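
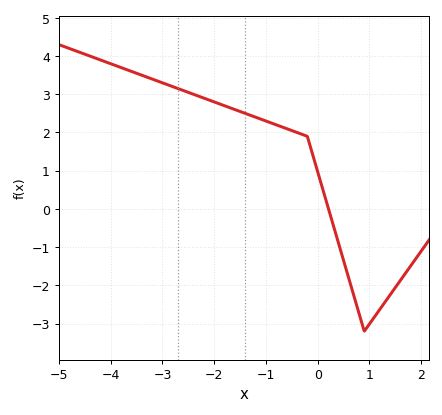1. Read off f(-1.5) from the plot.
2.55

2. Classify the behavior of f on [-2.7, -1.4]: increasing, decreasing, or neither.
decreasing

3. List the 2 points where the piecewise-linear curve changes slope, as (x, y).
(-0.2, 1.9); (0.9, -3.2)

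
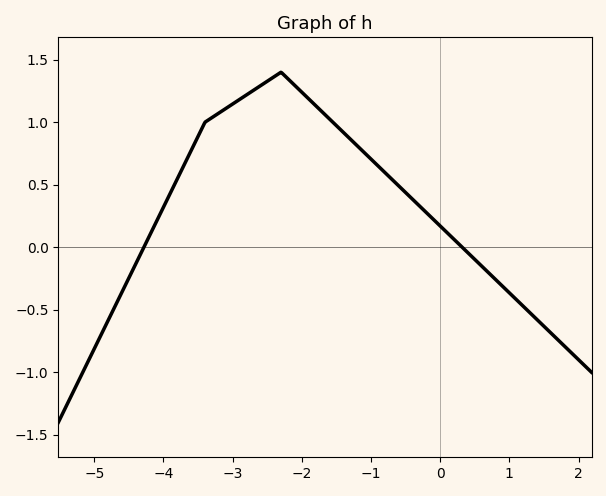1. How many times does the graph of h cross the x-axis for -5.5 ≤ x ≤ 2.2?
2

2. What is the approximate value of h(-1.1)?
0.75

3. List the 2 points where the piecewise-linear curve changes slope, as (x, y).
(-3.4, 1); (-2.3, 1.4)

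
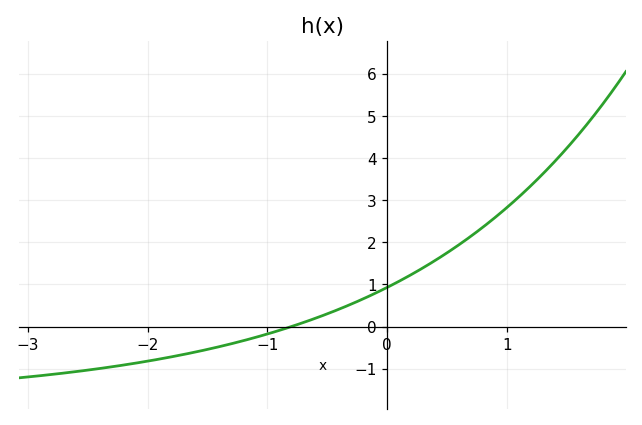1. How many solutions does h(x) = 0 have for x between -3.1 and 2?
1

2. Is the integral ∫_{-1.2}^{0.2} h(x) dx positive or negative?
positive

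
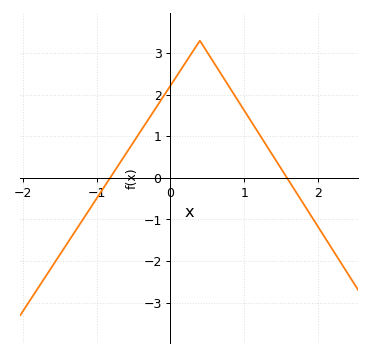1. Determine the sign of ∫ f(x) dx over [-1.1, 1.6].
positive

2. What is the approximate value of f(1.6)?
-0.057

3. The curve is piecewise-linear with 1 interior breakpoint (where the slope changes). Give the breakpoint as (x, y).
(0.4, 3.3)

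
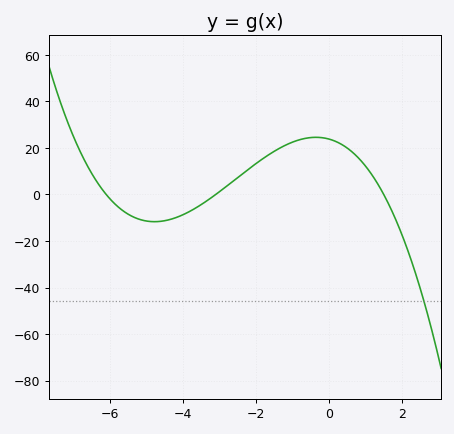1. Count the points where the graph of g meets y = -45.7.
1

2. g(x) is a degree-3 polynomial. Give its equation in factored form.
y = -0.84(x + 6.1)(x + 3.1)(x - 1.5)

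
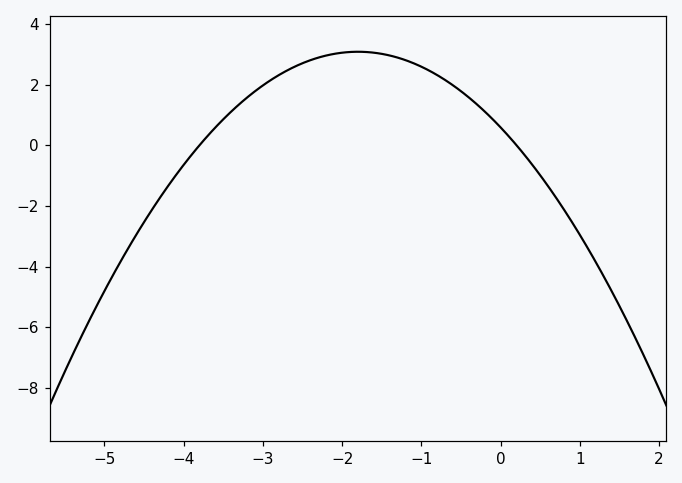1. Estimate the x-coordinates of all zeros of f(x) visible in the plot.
-3.8, 0.2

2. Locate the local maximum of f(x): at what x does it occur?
-1.8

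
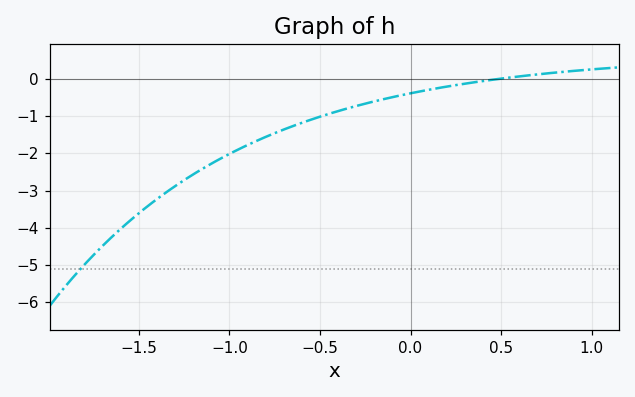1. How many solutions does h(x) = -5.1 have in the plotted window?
1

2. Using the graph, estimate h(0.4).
-0.061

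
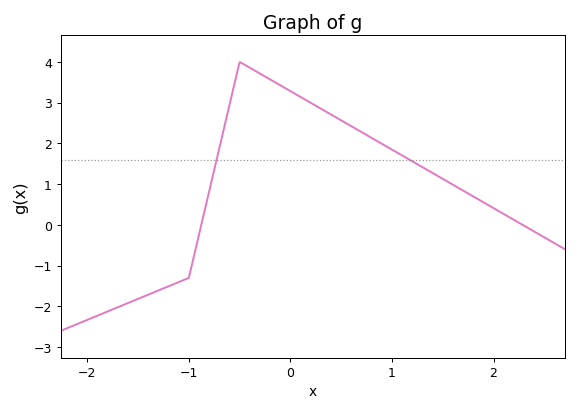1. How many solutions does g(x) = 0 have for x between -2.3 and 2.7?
2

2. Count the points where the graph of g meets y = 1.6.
2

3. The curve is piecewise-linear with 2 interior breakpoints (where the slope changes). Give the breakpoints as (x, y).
(-1, -1.3); (-0.5, 4)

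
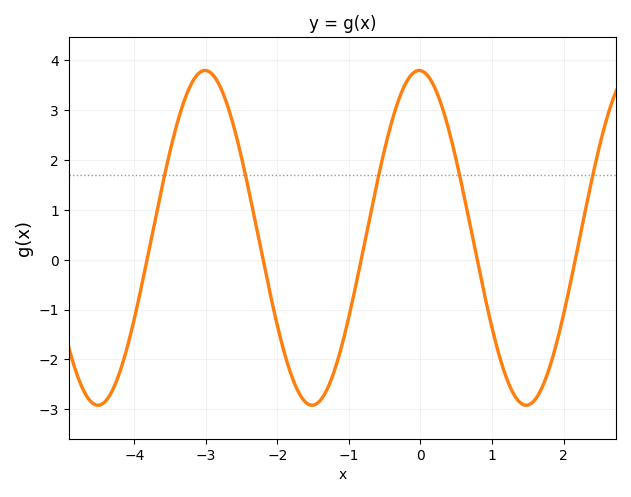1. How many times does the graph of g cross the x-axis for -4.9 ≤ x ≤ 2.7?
5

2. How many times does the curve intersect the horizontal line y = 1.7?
5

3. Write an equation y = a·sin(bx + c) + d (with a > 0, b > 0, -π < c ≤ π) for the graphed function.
y = 3.36sin(2.1x + 1.61) + 0.44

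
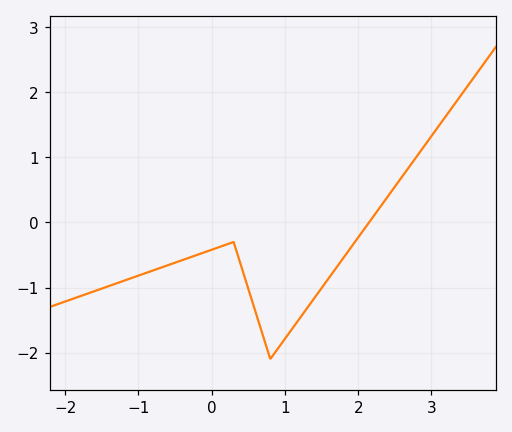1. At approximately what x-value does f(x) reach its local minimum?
0.8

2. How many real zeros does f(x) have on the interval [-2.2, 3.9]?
1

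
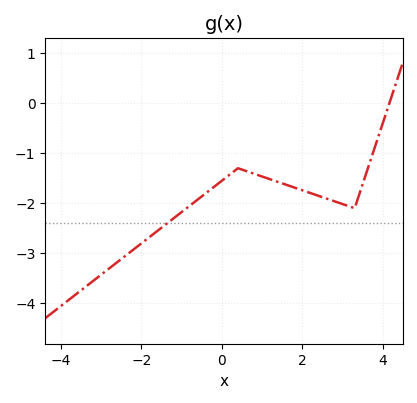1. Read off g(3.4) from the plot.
-1.86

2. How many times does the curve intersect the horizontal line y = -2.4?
1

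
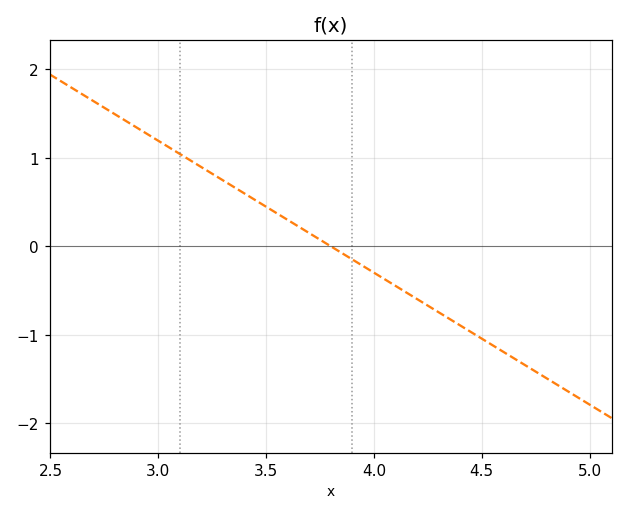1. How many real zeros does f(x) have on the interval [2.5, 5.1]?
1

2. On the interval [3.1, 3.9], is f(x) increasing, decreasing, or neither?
decreasing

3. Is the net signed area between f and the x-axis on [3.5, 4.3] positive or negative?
negative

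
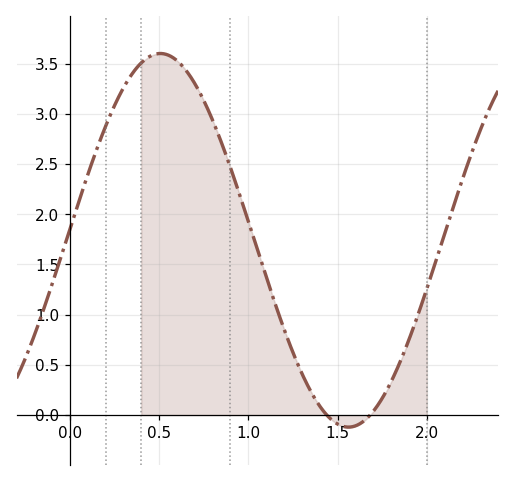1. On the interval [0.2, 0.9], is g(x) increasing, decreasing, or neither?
neither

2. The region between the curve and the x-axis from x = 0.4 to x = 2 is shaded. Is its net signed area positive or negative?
positive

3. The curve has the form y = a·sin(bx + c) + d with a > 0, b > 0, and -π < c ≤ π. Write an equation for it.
y = 1.86sin(2.98x + 0.06) + 1.74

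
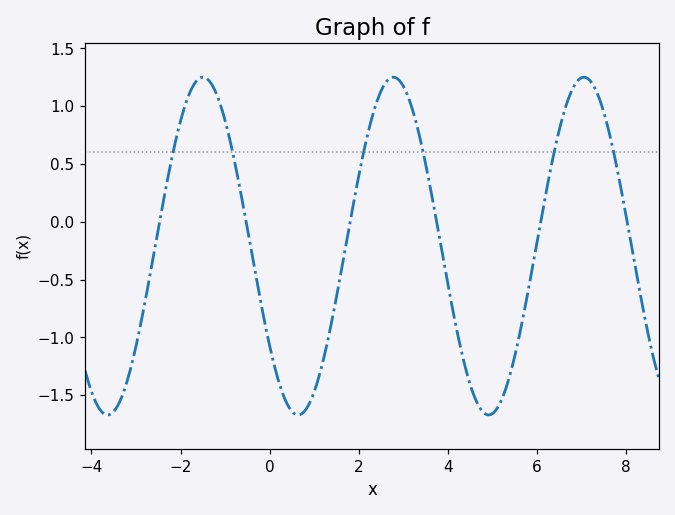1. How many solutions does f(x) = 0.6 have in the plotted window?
6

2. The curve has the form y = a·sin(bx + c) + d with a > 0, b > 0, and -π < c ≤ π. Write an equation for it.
y = 1.46sin(1.5x - 2.5) - 0.21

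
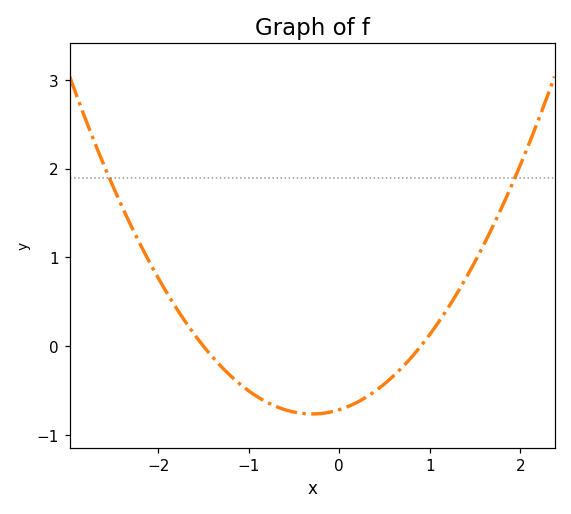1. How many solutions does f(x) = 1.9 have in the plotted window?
2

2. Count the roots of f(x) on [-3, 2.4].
2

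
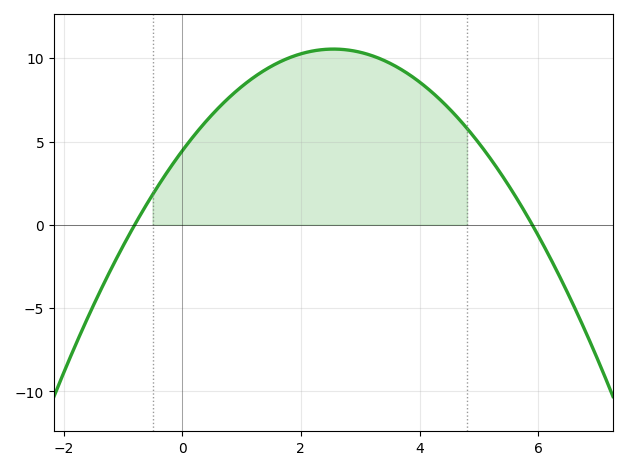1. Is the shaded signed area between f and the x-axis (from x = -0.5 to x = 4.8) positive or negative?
positive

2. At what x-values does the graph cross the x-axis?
-0.8, 5.9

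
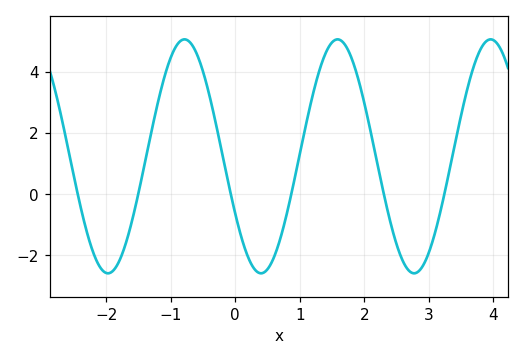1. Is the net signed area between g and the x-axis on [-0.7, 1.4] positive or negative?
positive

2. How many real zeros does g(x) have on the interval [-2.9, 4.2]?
6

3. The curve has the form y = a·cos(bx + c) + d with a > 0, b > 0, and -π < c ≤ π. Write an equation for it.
y = 3.82cos(2.6x + 2.1) + 1.23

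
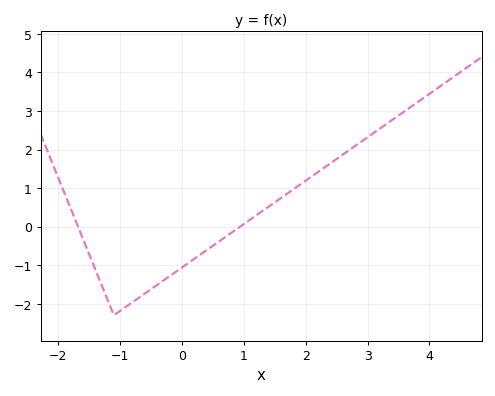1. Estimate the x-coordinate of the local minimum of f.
-1.1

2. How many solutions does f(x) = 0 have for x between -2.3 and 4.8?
2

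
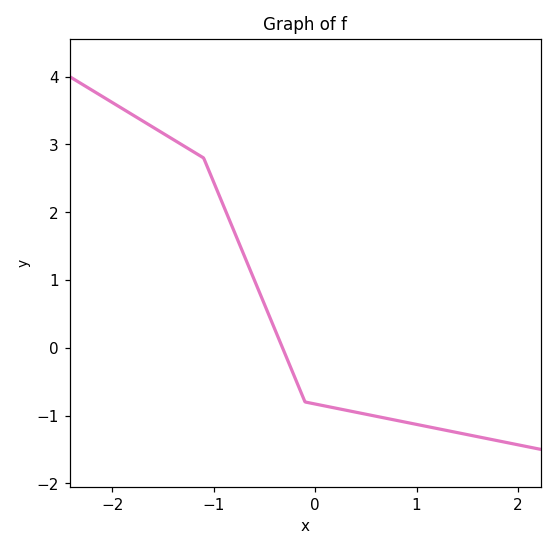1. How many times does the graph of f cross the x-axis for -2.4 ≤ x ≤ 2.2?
1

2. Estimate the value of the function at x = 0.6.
-1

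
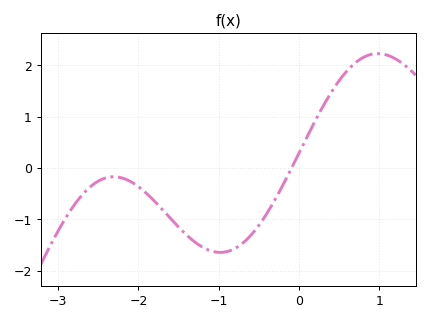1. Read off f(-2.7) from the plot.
-0.523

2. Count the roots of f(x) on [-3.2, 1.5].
1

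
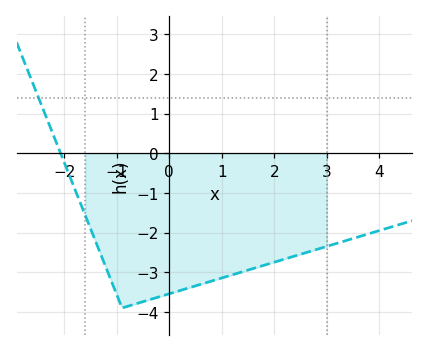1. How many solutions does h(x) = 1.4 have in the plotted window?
1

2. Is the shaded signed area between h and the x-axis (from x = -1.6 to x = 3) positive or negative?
negative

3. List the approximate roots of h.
-2.07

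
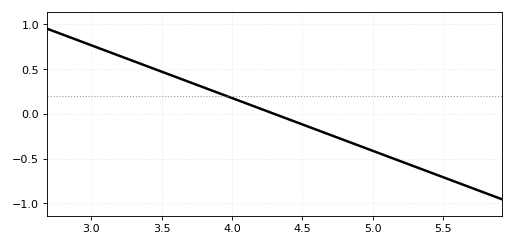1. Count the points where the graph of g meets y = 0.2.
1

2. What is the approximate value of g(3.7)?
0.35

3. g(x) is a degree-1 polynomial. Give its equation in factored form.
y = -0.59(x - 4.3)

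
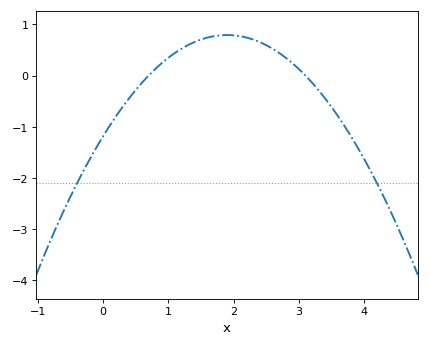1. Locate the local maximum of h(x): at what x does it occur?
1.9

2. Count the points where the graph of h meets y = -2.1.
2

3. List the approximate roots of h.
0.7, 3.1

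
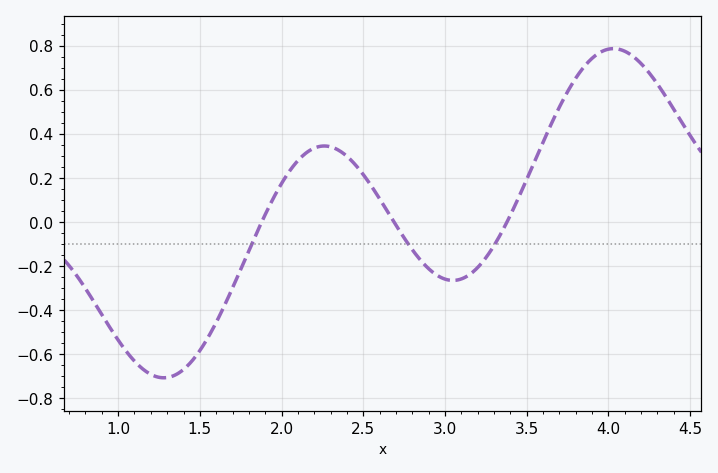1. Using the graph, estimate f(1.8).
-0.131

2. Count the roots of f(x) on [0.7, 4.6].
3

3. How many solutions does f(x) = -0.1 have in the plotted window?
3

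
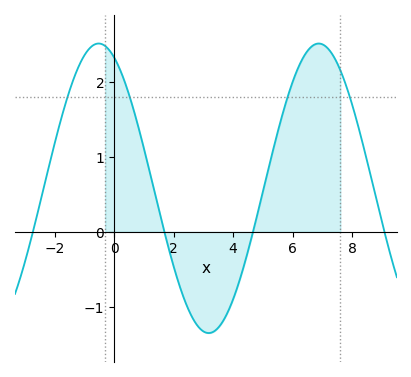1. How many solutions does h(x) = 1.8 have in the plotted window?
4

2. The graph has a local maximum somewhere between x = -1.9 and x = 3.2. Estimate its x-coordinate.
-0.519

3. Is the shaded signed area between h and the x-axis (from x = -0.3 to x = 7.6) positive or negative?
positive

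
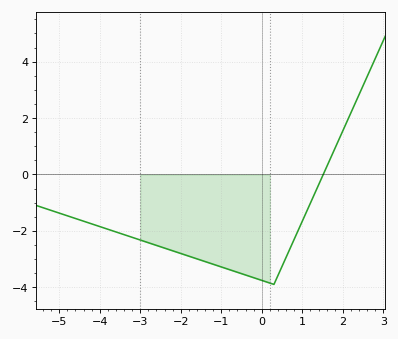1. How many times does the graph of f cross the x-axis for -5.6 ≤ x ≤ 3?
1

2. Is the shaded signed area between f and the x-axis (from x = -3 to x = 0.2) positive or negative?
negative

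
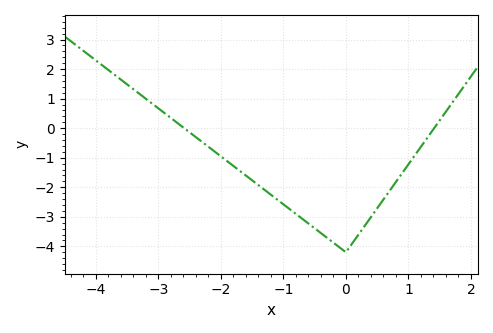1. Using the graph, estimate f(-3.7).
1.81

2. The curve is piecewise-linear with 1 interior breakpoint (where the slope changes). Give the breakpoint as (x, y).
(0, -4.2)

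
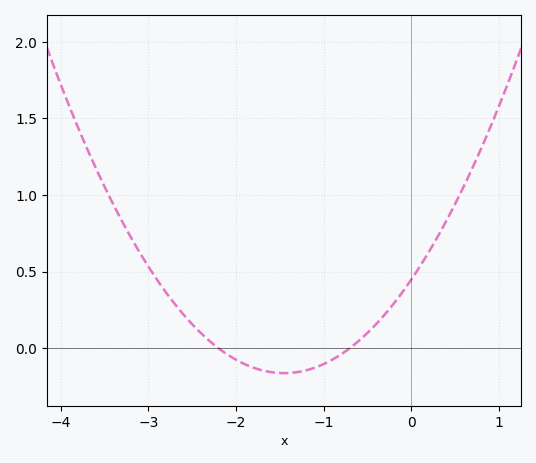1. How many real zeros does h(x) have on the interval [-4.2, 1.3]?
2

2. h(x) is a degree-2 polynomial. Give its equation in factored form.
y = 0.29(x + 2.2)(x + 0.7)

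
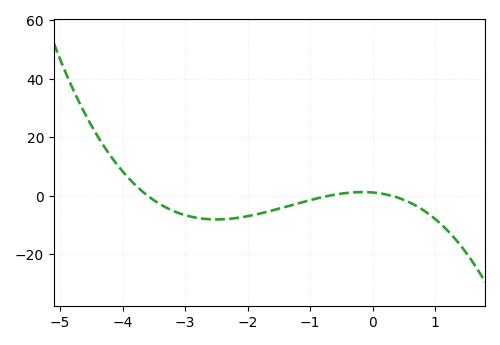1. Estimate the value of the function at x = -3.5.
-2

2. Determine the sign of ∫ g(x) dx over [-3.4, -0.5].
negative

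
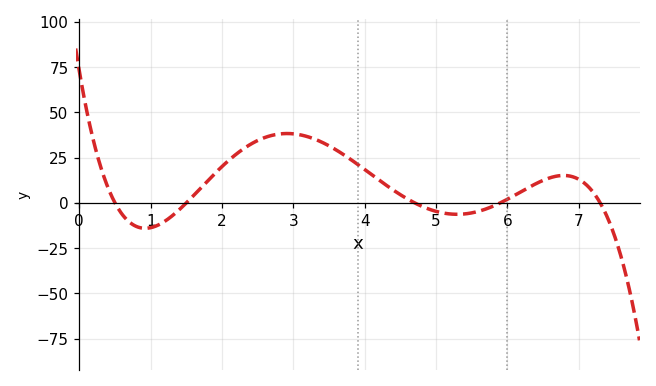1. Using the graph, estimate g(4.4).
8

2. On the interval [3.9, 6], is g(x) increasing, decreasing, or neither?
neither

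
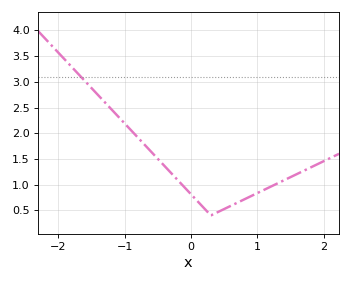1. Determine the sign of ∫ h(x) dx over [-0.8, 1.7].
positive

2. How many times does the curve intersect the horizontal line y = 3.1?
1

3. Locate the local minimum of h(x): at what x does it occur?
0.301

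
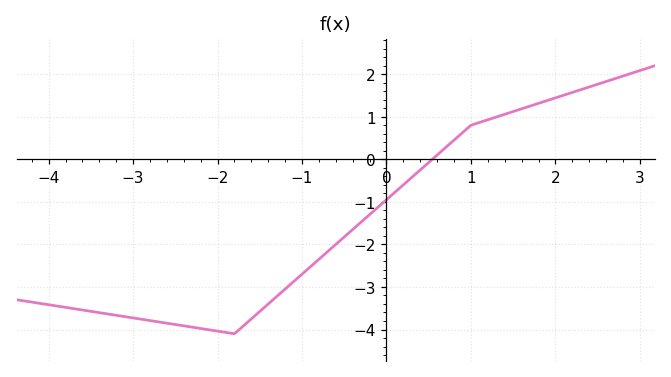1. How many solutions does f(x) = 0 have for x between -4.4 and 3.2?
1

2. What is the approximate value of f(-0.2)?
-1.3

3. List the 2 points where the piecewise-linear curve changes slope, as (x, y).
(-1.8, -4.1); (1, 0.8)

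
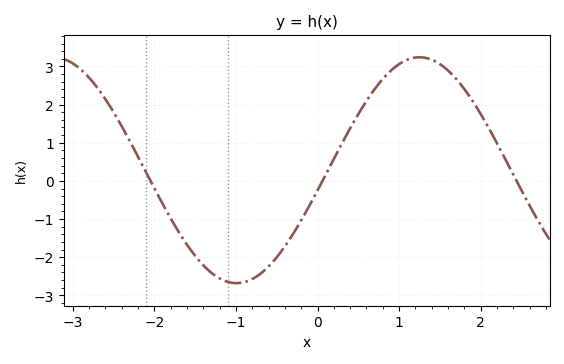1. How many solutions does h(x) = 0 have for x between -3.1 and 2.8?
3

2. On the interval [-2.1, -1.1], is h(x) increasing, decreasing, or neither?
decreasing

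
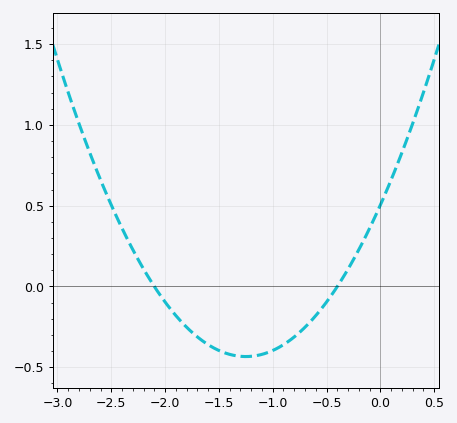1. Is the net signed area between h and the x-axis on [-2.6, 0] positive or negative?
negative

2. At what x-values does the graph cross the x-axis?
-2.1, -0.4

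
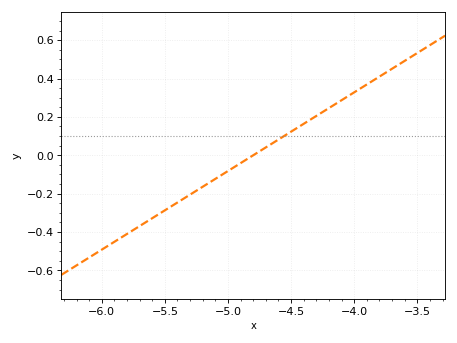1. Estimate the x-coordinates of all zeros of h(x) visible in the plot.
-4.8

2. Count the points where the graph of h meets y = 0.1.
1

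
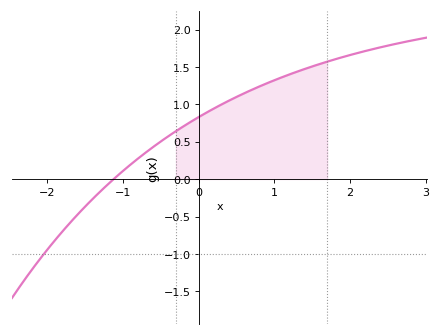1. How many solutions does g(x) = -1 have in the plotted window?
1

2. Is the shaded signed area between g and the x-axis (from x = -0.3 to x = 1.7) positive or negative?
positive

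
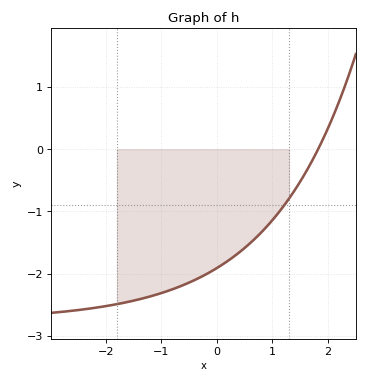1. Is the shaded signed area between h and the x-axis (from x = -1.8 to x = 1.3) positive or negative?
negative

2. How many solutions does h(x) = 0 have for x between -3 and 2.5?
1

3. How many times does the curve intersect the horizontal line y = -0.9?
1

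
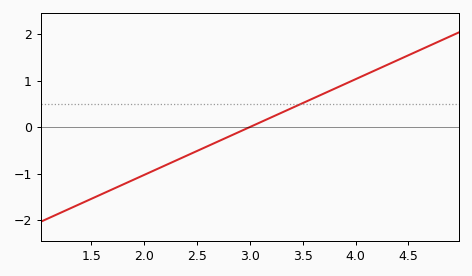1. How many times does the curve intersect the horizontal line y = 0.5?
1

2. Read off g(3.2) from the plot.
0.2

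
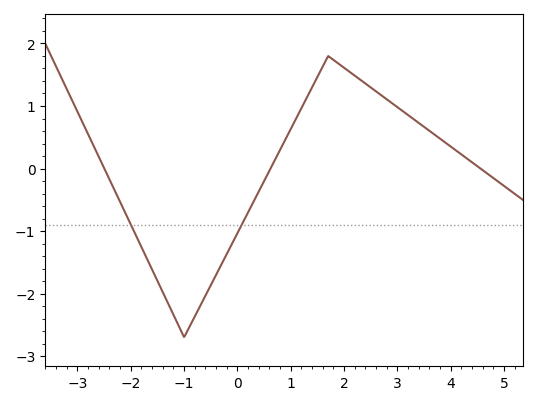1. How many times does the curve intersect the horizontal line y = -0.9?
2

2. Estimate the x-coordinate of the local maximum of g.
1.8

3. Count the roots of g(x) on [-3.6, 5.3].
3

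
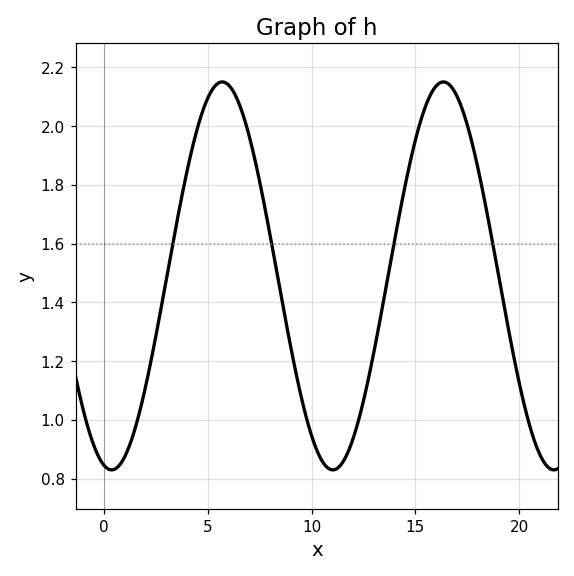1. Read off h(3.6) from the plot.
1.7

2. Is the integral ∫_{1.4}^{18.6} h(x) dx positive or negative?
positive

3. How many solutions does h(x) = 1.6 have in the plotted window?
4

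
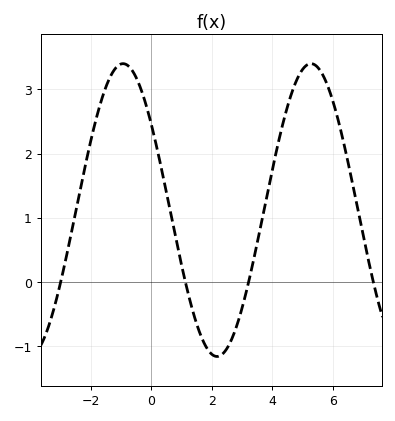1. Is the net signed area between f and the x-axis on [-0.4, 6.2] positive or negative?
positive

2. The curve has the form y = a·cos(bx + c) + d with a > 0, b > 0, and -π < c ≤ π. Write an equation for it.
y = 2.28cos(1x + 0.95) + 1.12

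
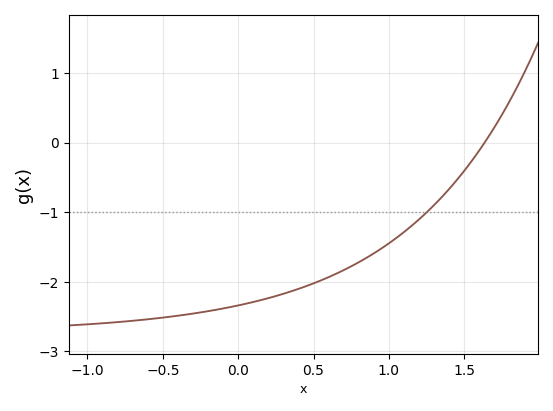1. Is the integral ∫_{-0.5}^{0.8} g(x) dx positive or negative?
negative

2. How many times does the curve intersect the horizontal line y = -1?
1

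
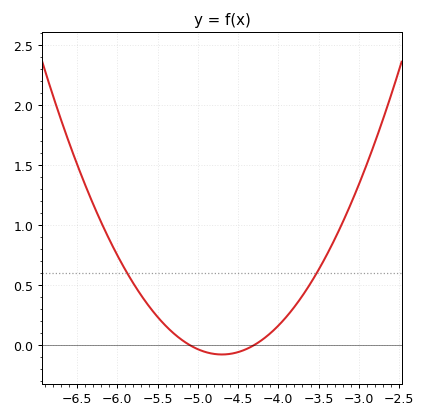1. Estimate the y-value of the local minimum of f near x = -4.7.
-0.1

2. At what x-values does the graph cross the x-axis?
-5.1, -4.3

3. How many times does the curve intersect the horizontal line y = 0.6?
2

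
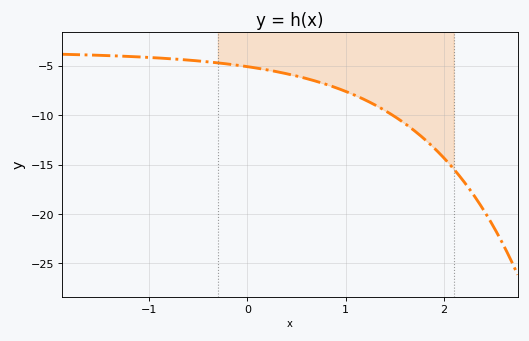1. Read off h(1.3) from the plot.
-9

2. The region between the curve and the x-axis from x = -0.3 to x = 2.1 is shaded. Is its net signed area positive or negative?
negative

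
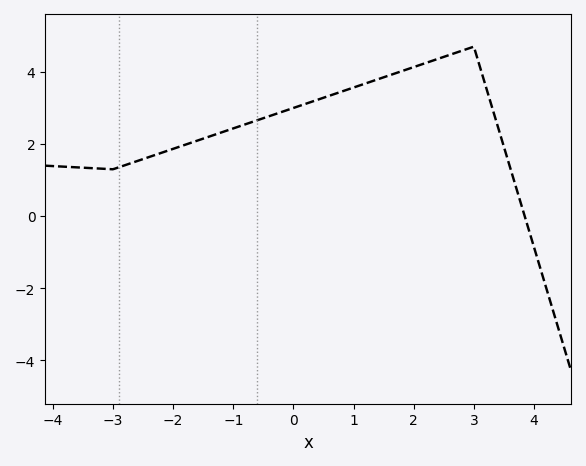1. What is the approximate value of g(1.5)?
3.8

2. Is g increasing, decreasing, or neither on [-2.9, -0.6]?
increasing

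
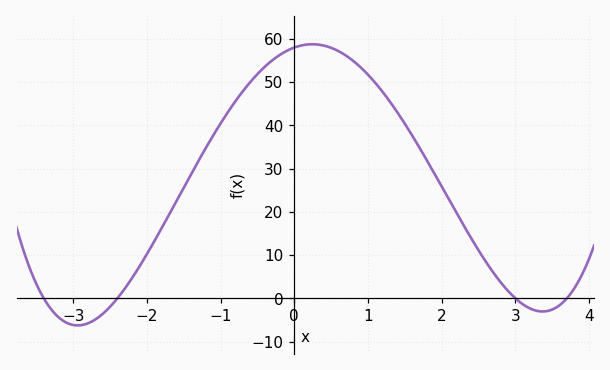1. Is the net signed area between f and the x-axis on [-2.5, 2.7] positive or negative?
positive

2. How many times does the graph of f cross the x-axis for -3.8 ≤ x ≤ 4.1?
4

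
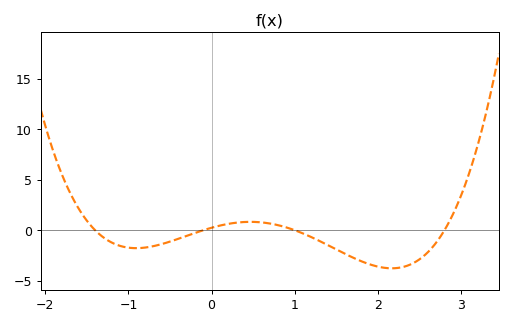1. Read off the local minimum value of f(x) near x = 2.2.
-4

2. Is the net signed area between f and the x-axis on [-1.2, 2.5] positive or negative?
negative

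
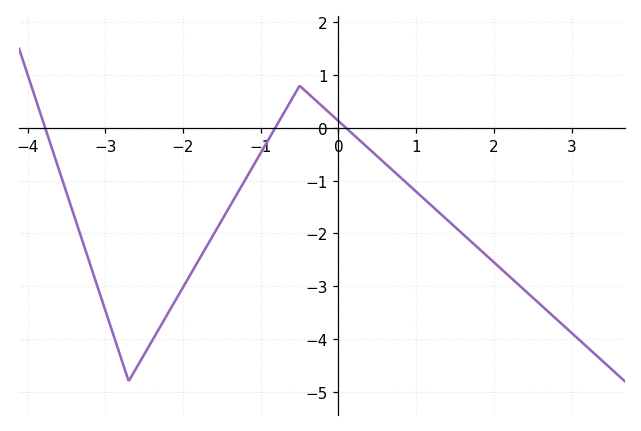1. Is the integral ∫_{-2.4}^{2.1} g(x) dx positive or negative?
negative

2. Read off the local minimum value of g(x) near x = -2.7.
-4.8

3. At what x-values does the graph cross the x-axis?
-3.8, -0.8, 0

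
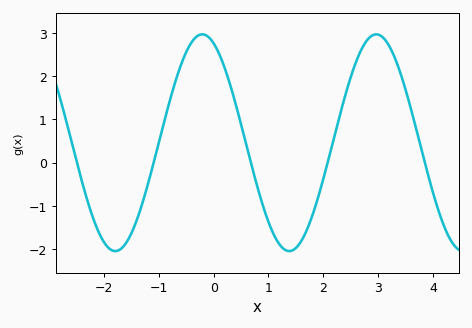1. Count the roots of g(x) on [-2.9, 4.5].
5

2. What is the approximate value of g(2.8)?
2.84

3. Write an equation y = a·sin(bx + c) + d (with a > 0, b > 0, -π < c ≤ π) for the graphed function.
y = 2.51sin(1.98x + 1.98) + 0.46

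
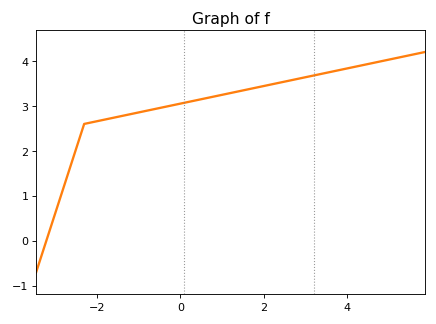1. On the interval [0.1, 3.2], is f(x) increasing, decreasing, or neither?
increasing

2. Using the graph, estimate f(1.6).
3.37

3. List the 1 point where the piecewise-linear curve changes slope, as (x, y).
(-2.3, 2.6)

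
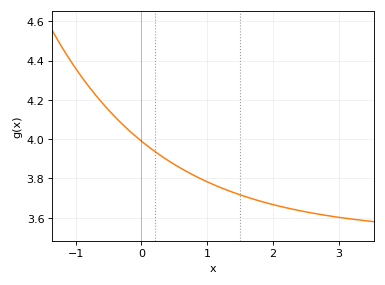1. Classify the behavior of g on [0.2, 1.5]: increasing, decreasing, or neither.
decreasing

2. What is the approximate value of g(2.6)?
3.62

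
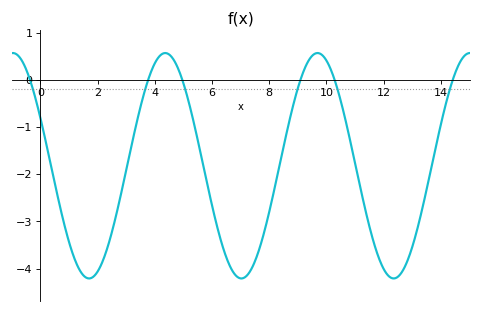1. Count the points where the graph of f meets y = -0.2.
6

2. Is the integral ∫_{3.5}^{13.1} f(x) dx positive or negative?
negative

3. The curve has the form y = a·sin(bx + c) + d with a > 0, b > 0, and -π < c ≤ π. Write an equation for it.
y = 2.39sin(1.18x + 2.7) - 1.82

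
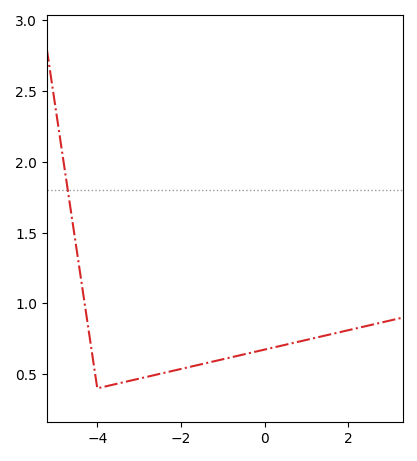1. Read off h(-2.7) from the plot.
0.489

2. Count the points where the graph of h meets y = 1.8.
1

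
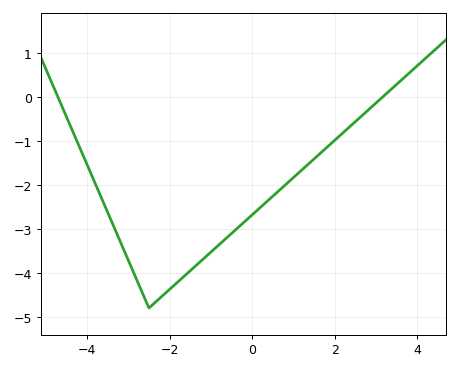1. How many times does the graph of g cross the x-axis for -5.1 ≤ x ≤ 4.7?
2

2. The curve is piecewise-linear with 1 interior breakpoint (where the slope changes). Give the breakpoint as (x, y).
(-2.5, -4.8)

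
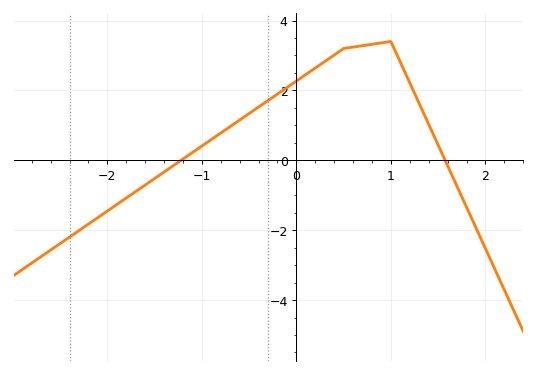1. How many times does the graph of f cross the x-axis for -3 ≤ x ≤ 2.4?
2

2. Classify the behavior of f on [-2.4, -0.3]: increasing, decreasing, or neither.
increasing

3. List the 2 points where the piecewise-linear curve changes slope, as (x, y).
(0.5, 3.2); (1, 3.4)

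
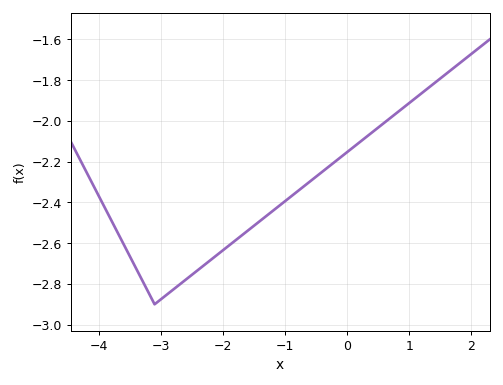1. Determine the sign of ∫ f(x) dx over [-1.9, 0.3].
negative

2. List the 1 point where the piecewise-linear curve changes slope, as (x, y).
(-3.1, -2.9)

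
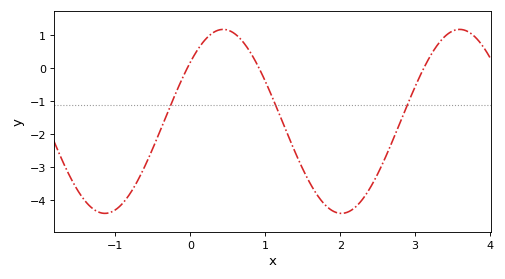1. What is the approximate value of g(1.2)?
-1.46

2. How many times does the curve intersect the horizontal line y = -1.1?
3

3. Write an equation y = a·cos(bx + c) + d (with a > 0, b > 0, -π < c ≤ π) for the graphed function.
y = 2.79cos(1.99x - 0.87) - 1.61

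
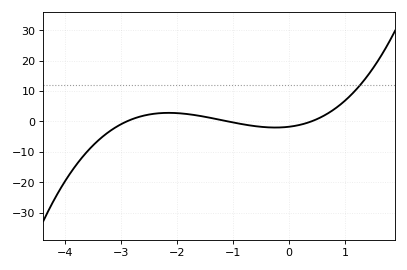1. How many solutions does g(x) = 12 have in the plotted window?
1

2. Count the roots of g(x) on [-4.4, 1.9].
3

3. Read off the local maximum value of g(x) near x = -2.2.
2.79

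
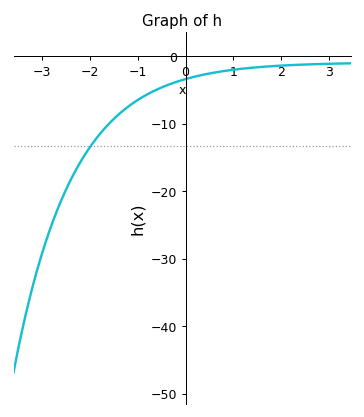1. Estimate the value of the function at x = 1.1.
-1.9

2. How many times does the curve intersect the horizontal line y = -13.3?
1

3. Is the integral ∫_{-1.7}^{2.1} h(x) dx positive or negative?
negative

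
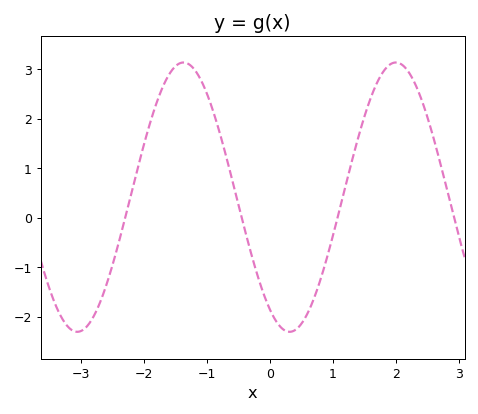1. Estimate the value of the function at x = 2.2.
3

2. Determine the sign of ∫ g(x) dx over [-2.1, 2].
positive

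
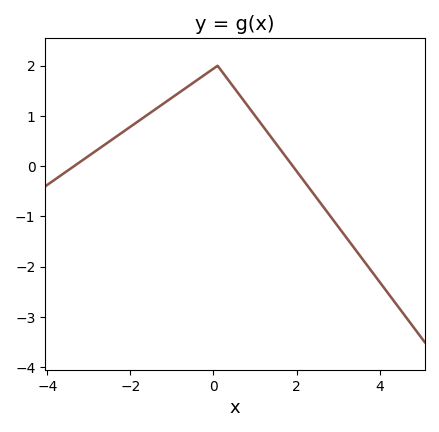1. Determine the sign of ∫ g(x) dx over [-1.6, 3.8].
positive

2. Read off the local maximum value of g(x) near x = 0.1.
2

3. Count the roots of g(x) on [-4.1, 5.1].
2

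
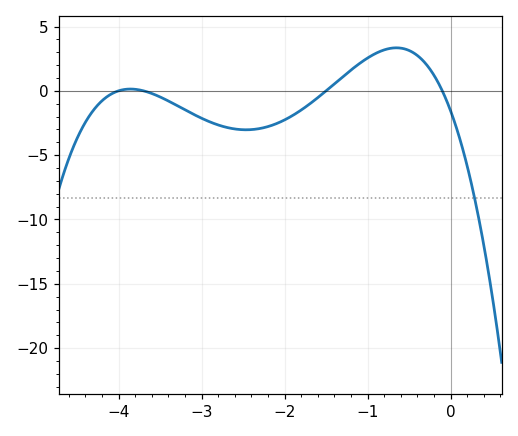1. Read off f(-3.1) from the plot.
-2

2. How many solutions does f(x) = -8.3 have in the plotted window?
1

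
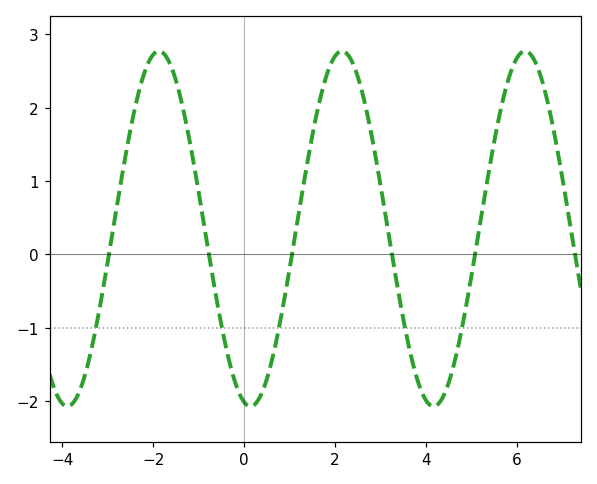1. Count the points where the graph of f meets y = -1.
5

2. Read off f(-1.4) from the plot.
2.1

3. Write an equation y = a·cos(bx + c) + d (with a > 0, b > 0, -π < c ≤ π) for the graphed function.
y = 2.42cos(1.6x + 2.9) + 0.35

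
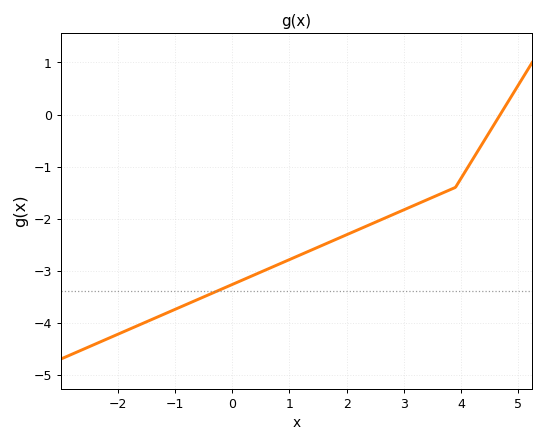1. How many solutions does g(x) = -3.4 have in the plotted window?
1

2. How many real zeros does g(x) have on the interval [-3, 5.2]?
1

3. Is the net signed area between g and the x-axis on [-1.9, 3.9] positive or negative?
negative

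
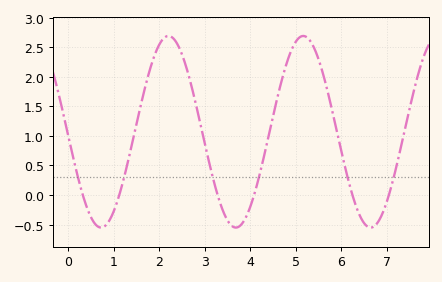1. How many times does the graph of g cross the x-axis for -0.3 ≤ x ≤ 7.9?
6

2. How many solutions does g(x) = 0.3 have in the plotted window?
6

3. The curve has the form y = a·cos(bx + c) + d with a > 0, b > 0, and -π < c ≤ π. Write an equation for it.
y = 1.62cos(2.12x + 1.62) + 1.07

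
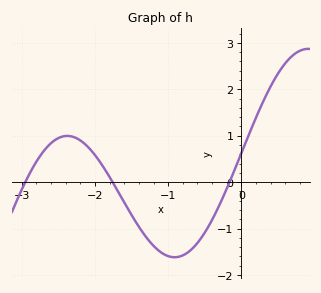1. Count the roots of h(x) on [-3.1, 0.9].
3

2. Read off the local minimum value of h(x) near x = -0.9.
-1.62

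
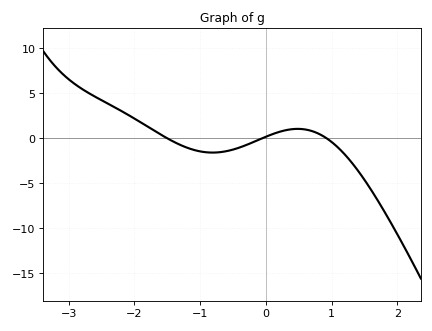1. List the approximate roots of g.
-1.5, -0.06, 0.926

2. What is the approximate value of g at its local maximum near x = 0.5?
1.06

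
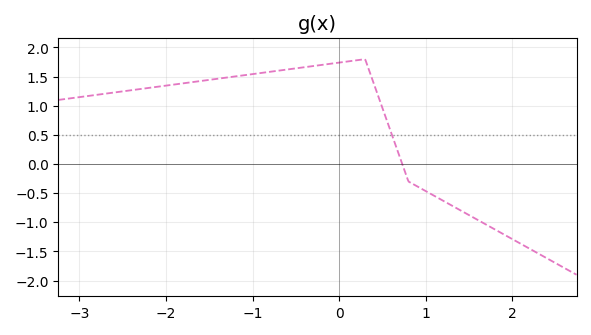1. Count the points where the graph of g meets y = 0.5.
1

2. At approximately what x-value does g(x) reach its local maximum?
0.3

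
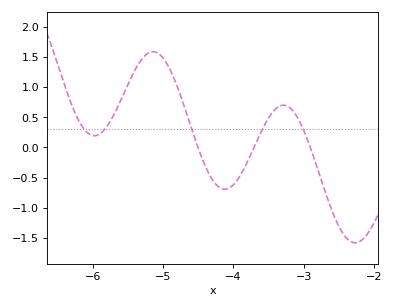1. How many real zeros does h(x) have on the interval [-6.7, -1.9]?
3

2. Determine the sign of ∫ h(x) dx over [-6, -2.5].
positive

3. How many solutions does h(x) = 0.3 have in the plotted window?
5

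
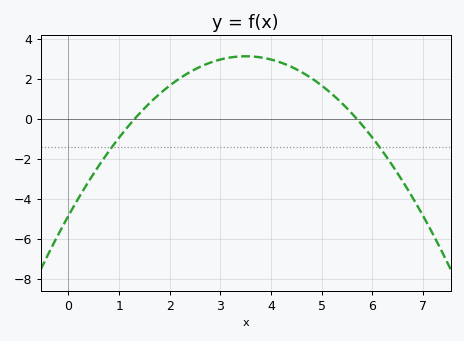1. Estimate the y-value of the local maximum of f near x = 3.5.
3.15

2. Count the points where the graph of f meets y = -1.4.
2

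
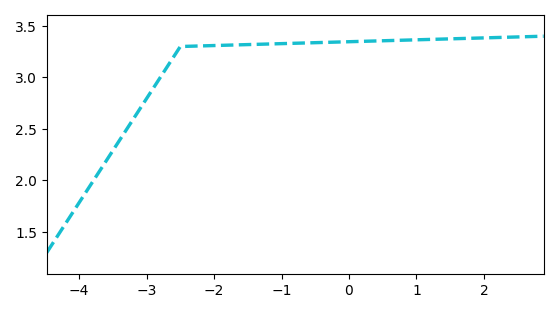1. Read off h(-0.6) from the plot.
3.35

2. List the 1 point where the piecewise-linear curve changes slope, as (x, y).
(-2.5, 3.3)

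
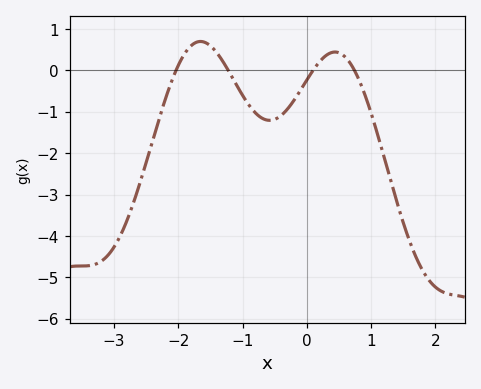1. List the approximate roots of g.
-2, -1.2, 0.1, 0.7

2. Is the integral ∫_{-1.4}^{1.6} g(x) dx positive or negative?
negative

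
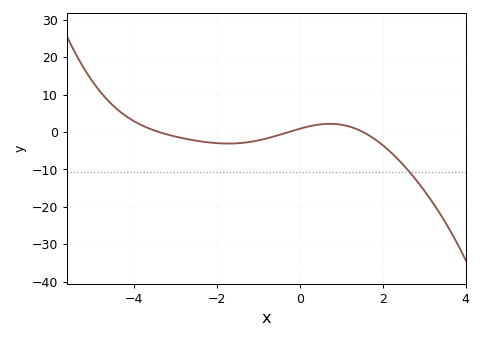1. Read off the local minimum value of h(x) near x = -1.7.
-3.11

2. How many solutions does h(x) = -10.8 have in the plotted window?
1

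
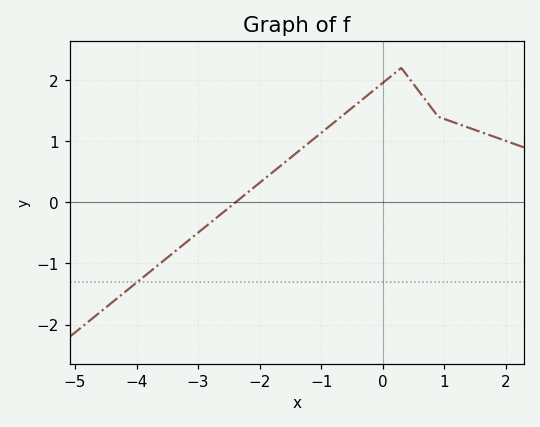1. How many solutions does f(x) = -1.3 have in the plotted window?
1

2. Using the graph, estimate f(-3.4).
-0.8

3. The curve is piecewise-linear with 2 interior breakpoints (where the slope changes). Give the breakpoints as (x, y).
(0.3, 2.2); (0.9, 1.4)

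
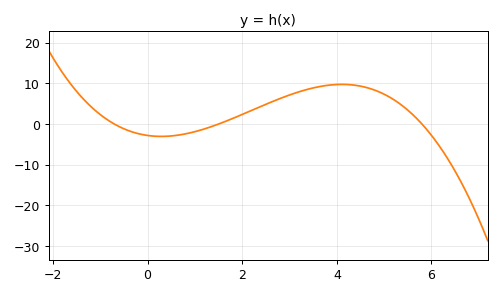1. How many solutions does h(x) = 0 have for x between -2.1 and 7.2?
3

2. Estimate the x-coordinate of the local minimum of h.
0.2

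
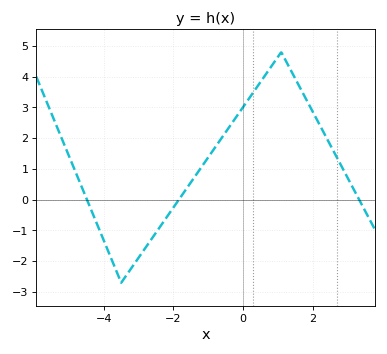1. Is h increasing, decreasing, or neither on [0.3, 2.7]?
neither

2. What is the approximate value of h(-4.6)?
0.32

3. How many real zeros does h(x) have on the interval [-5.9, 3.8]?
3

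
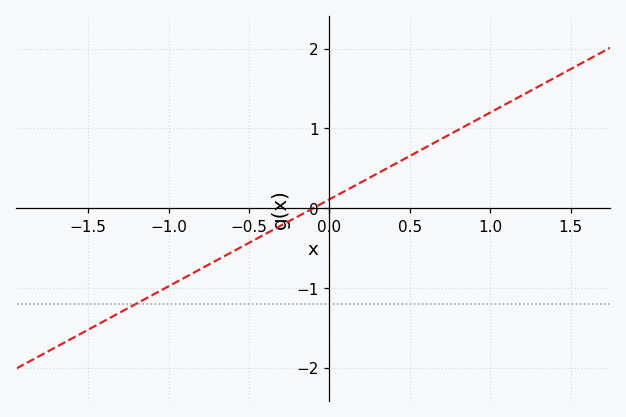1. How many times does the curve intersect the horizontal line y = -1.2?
1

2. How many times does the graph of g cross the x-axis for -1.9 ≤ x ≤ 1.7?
1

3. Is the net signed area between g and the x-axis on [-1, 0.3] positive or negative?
negative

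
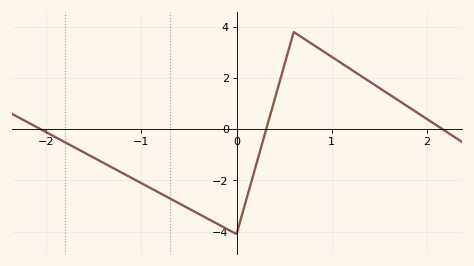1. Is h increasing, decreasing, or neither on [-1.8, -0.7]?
decreasing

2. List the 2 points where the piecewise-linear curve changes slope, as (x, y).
(0, -4.1); (0.6, 3.8)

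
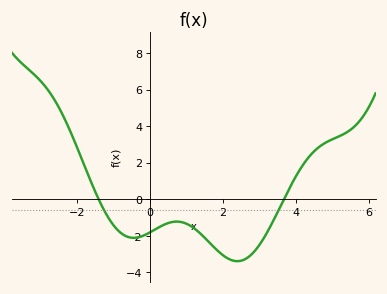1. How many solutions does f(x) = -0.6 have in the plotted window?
2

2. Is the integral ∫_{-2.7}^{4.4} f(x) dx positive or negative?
negative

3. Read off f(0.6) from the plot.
-1.2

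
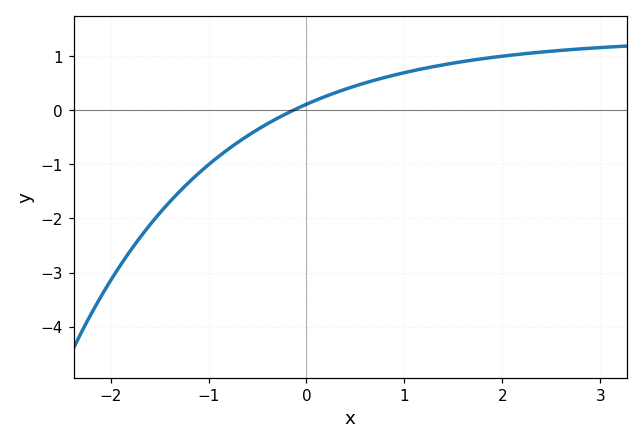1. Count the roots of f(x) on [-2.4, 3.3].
1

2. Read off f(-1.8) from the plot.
-2.6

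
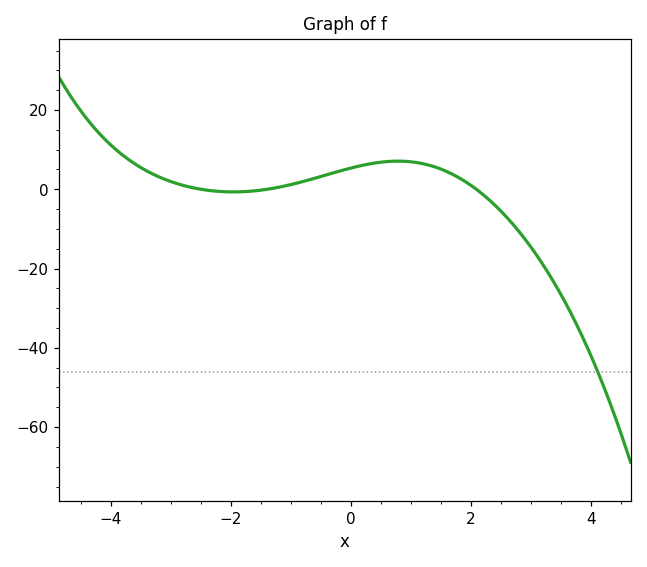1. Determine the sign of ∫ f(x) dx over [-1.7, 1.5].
positive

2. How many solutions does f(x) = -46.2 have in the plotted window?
1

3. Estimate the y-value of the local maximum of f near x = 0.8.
8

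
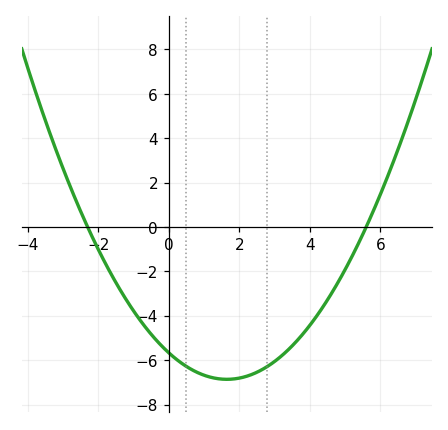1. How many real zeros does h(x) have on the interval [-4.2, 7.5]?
2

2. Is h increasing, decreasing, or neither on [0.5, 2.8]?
neither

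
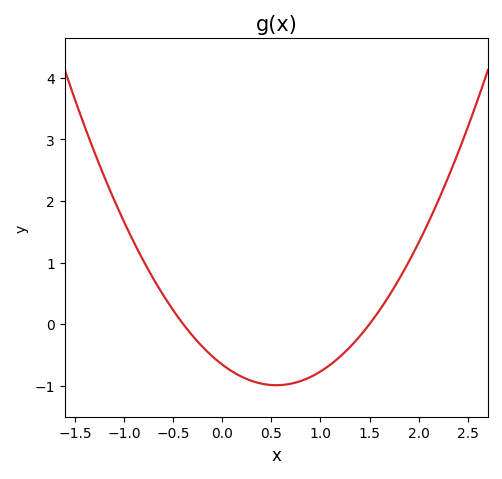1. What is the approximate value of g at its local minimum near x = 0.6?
-0.993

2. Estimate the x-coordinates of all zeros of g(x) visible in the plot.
-0.4, 1.5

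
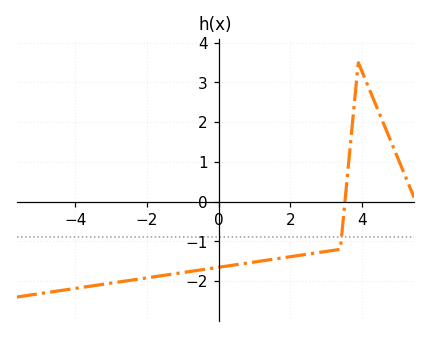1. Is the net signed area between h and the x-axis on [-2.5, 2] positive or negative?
negative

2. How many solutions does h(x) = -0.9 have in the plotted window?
1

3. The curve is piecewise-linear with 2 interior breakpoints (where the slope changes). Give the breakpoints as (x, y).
(3.4, -1.2); (3.9, 3.5)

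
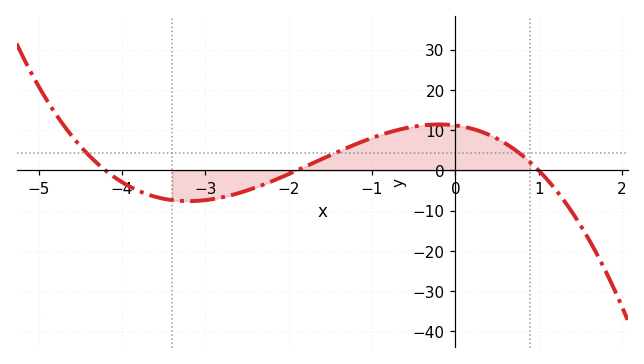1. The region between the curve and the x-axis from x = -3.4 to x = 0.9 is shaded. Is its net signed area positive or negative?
positive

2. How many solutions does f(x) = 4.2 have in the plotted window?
3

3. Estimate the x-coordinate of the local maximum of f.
-0.195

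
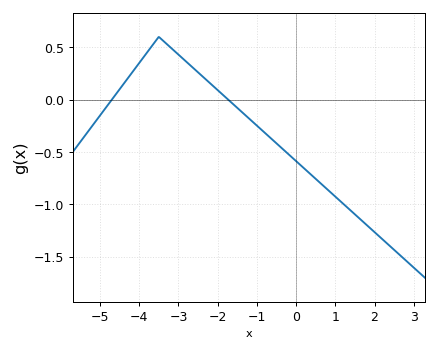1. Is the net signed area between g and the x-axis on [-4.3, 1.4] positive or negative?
negative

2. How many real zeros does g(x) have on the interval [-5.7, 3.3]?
2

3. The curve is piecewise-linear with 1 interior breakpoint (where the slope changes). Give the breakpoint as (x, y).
(-3.5, 0.6)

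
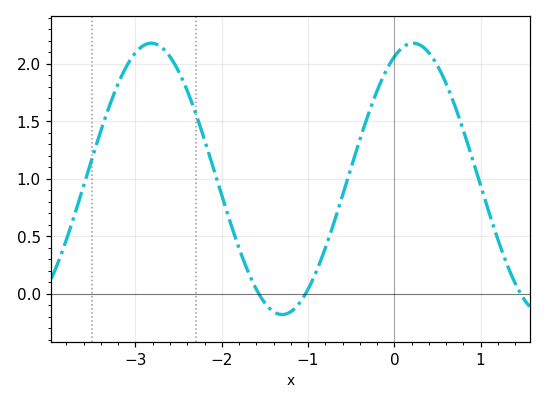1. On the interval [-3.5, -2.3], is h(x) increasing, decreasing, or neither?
neither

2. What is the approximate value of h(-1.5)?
-0.08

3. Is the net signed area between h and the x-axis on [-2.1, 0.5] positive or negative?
positive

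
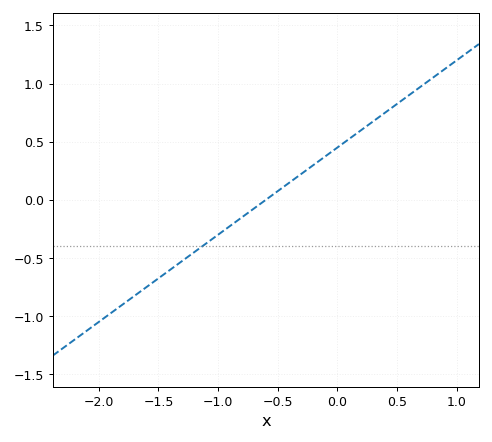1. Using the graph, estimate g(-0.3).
0.225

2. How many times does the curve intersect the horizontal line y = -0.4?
1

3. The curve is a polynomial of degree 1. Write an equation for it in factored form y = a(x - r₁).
y = 0.75(x + 0.6)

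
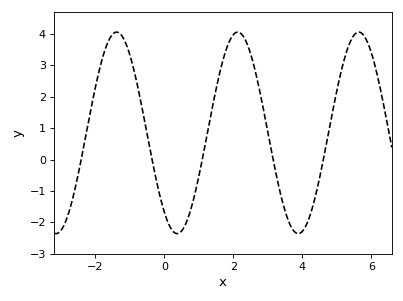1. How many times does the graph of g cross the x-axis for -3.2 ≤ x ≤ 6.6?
5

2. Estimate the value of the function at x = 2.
3.98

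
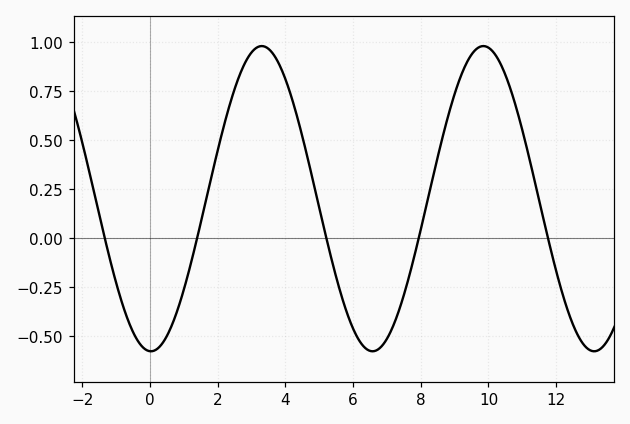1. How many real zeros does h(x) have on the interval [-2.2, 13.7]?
5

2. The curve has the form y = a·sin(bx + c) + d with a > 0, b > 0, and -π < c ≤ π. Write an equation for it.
y = 0.78sin(0.96x - 1.6) + 0.2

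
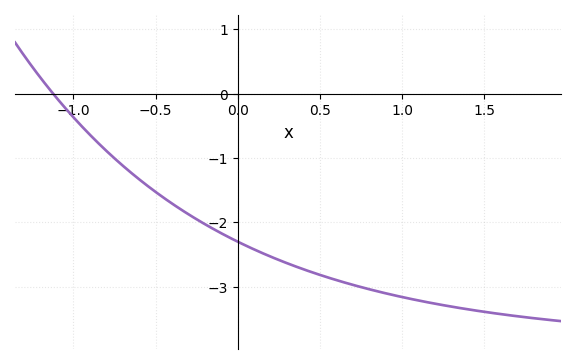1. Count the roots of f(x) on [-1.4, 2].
1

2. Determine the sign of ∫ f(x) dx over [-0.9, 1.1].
negative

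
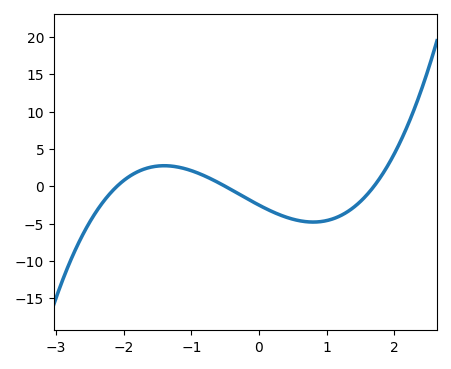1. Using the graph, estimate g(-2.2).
-0.935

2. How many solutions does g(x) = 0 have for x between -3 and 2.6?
3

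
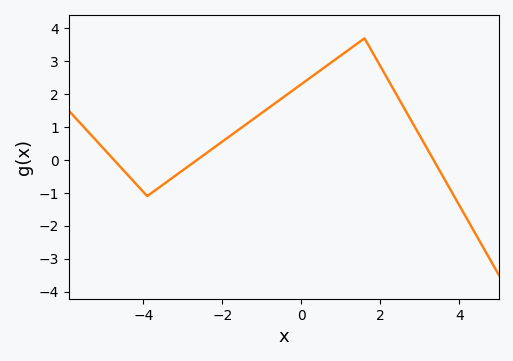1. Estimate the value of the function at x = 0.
2.3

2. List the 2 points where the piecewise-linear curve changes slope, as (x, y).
(-3.9, -1.1); (1.6, 3.7)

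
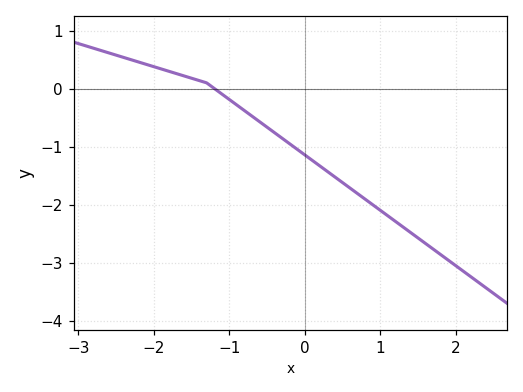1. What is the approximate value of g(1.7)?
-2.76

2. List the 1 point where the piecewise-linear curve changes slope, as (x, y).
(-1.3, 0.1)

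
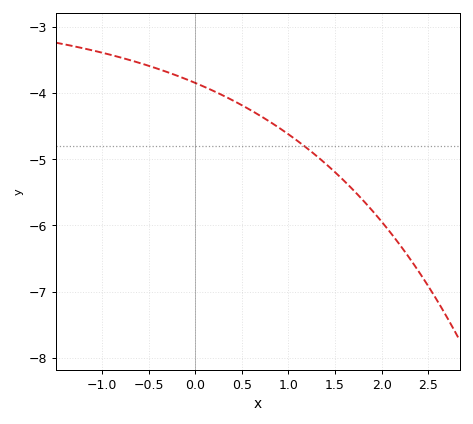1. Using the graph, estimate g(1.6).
-5.3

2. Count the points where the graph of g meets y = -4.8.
1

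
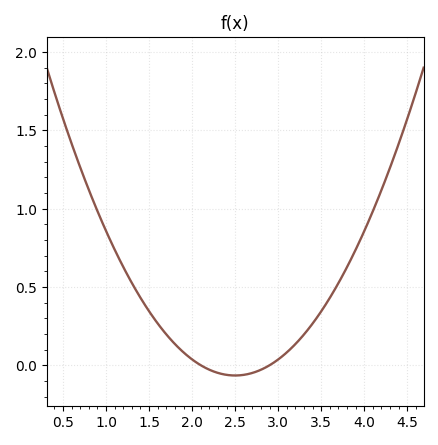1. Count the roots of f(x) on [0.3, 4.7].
2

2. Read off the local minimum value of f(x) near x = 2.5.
-0.05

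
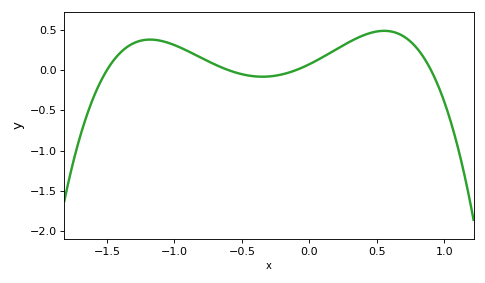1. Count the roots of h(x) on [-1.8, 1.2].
4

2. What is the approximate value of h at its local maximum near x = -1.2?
0.4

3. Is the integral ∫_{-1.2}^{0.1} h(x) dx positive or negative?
positive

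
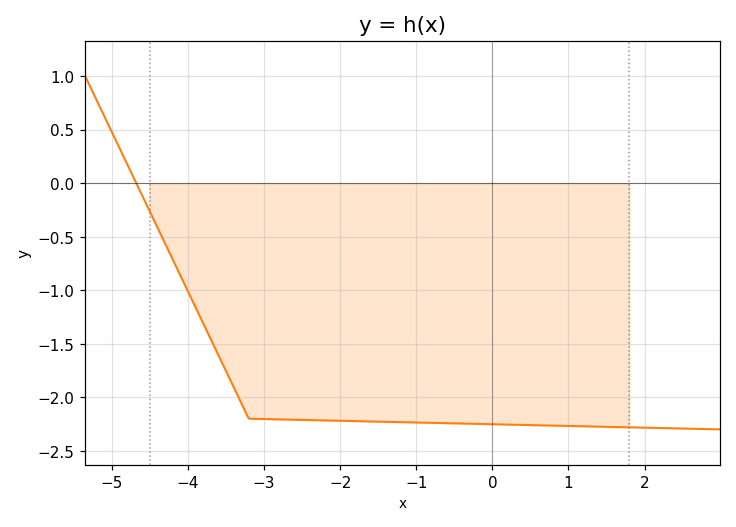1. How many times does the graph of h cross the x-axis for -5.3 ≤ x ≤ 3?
1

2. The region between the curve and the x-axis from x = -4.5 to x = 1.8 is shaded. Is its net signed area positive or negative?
negative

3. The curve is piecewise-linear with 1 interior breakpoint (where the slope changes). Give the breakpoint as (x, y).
(-3.2, -2.2)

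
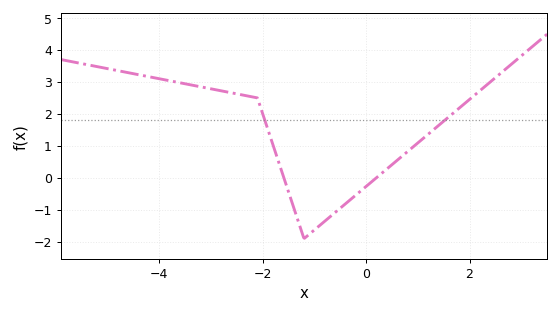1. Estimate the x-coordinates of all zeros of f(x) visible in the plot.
-1.6, 0.2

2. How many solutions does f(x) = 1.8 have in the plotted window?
2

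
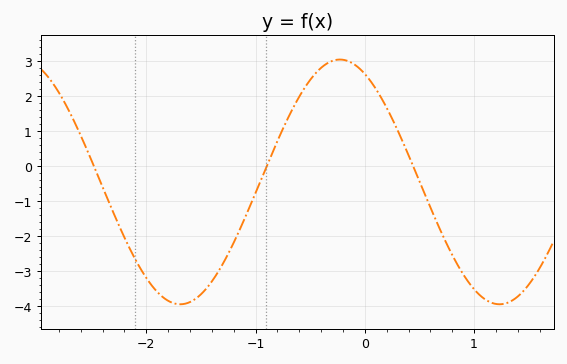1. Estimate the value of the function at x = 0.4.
0.3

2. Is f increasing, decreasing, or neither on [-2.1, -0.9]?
neither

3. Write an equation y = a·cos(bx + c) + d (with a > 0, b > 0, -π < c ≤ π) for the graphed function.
y = 3.49cos(2.1x + 0.49) - 0.46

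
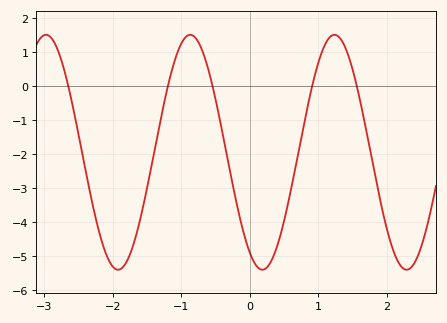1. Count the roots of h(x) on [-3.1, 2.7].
5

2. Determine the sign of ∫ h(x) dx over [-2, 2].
negative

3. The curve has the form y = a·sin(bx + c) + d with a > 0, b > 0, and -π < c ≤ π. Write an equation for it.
y = 3.46sin(3x - 2.1) - 1.94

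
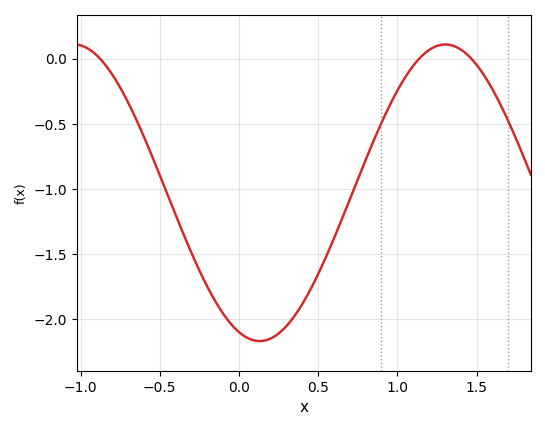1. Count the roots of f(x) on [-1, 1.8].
3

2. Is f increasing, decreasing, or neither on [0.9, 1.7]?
neither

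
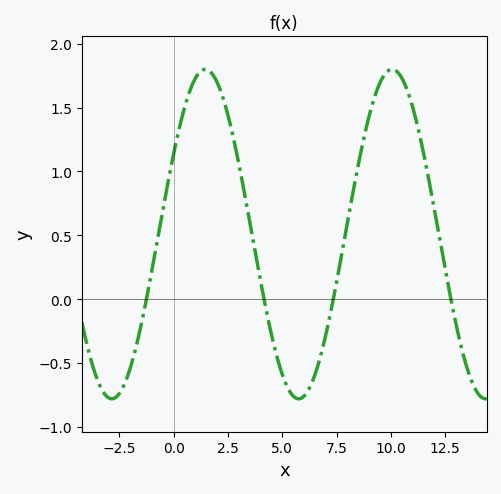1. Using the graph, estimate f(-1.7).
-0.35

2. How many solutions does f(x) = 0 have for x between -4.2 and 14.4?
4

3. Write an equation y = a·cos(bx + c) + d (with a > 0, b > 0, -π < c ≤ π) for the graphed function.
y = 1.29cos(0.73x - 1.1) + 0.51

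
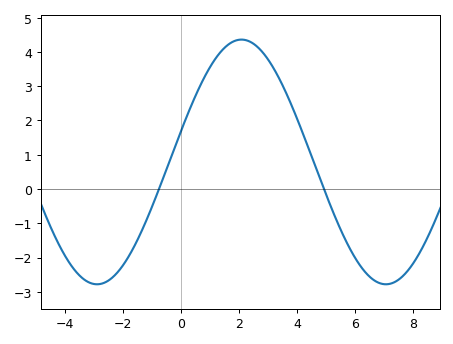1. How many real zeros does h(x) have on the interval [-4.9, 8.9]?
2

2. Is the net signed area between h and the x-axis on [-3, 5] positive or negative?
positive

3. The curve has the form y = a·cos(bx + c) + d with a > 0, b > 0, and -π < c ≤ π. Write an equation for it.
y = 3.57cos(0.63x - 1.3) + 0.79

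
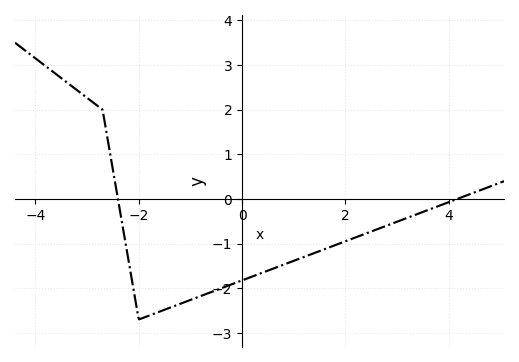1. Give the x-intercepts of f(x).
-2.4, 4.2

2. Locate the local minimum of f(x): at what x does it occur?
-2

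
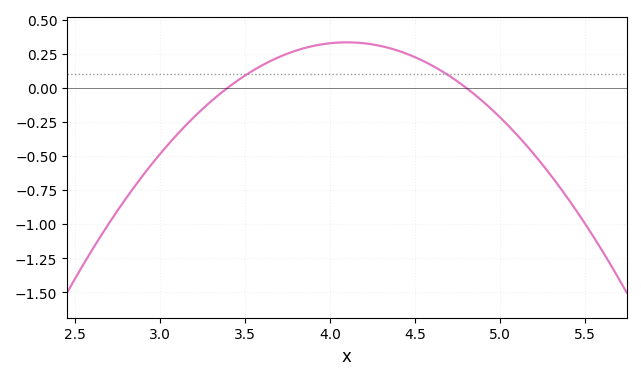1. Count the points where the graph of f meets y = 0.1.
2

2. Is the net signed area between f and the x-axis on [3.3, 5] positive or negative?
positive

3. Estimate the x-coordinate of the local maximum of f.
4.1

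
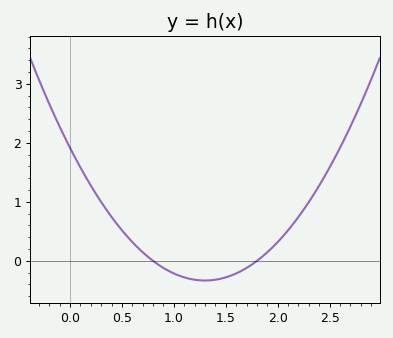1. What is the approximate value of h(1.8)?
0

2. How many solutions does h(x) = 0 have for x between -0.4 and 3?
2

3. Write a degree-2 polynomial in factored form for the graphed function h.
y = 1.33(x - 0.8)(x - 1.8)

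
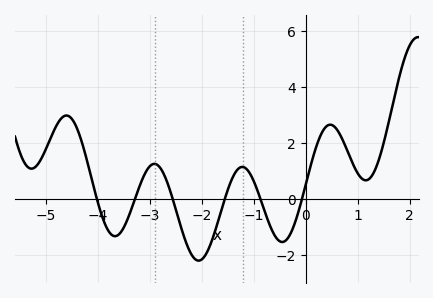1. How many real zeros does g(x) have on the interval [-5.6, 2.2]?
6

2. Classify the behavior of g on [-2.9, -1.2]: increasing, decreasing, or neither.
neither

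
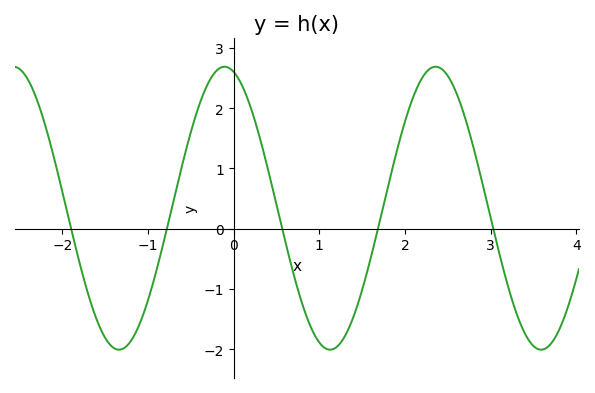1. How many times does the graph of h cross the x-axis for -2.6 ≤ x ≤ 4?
5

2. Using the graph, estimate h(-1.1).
-1.6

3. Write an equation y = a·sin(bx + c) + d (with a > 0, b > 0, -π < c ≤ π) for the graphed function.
y = 2.35sin(2.5x + 1.8) + 0.34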